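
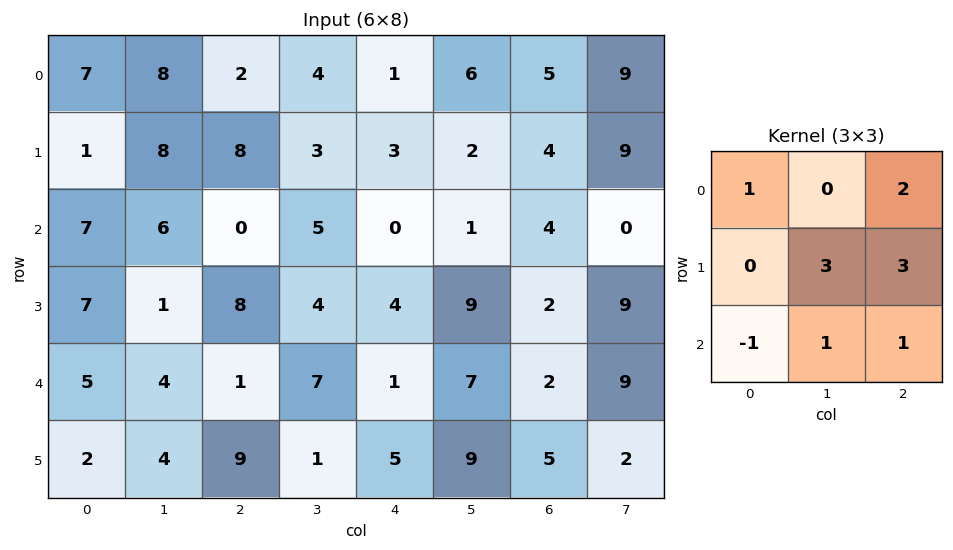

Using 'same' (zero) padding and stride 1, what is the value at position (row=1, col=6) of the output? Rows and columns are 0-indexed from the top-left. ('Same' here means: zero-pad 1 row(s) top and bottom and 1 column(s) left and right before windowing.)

66

The receptive field on the zero-padded input at this output position is [6 5 9 / 2 4 9 / 1 4 0]. Elementwise product with the kernel and sum: 6·1 + 9·2 + 4·3 + 9·3 + 1·-1 + 4·1 + 0·1.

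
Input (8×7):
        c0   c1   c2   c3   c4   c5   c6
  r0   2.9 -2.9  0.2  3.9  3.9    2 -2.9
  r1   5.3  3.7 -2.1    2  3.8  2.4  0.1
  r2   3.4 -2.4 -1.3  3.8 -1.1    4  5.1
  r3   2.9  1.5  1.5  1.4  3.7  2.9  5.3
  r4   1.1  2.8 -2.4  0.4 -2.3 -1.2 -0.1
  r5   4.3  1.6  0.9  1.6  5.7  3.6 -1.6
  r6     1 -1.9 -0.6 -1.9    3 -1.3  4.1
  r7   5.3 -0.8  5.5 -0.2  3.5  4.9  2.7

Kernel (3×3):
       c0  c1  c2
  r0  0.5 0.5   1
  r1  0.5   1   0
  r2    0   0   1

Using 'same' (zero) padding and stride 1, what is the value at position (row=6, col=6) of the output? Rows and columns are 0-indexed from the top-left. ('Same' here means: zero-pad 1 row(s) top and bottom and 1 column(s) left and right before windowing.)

The receptive field on the zero-padded input at this output position is [3.6 -1.6 0 / -1.3 4.1 0 / 4.9 2.7 0]. Elementwise product with the kernel and sum: 3.6·0.5 + -1.6·0.5 + 0·1 + -1.3·0.5 + 4.1·1 + 0·1.

4.45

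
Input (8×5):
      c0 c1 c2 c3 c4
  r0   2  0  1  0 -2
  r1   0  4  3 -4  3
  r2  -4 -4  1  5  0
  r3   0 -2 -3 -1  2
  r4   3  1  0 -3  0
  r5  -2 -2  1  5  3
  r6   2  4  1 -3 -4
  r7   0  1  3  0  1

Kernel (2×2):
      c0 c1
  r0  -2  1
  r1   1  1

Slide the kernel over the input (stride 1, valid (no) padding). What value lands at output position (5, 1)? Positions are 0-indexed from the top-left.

10

The receptive field on the input at this output position is [-2 1 / 4 1]. Elementwise product with the kernel and sum: -2·-2 + 1·1 + 4·1 + 1·1.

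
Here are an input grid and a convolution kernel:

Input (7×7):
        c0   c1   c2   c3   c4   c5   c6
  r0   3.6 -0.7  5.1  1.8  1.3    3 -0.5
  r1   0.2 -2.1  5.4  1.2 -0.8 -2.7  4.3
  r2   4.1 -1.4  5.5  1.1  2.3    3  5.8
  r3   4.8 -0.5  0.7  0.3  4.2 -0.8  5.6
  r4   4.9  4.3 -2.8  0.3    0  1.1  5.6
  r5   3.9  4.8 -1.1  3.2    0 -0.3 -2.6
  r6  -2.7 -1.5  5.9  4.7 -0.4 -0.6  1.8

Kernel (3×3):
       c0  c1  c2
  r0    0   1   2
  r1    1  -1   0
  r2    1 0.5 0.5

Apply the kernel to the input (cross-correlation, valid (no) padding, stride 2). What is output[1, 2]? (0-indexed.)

22.95

The receptive field on the input at this output position is [2.3 3 5.8 / 4.2 -0.8 5.6 / 0 1.1 5.6]. Elementwise product with the kernel and sum: 3·1 + 5.8·2 + 4.2·1 + -0.8·-1 + 0·1 + 1.1·0.5 + 5.6·0.5.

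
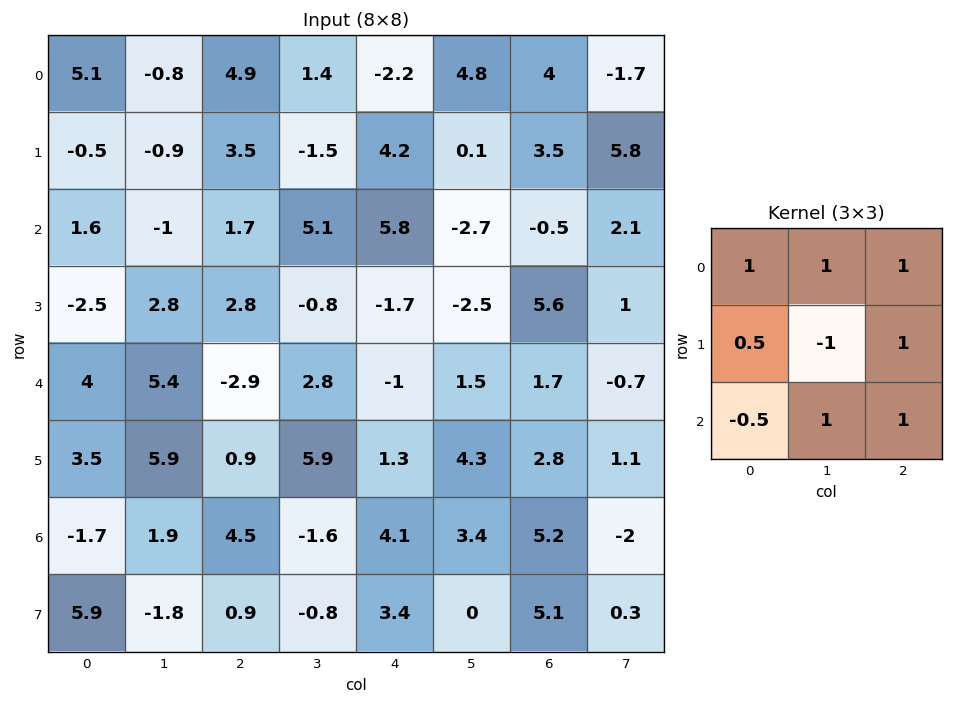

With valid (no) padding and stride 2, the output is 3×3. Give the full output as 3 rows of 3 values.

13.25 21.6 6
1.55 16.35 13.55
10.5 -5 7.9

Output[0,0]: The receptive field on the input at this output position is [5.1 -0.8 4.9 / -0.5 -0.9 3.5 / 1.6 -1 1.7]. Elementwise product with the kernel and sum: 5.1·1 + -0.8·1 + 4.9·1 + -0.5·0.5 + -0.9·-1 + 3.5·1 + 1.6·-0.5 + -1·1 + 1.7·1.
Output[0,1]: The receptive field on the input at this output position is [4.9 1.4 -2.2 / 3.5 -1.5 4.2 / 1.7 5.1 5.8]. Elementwise product with the kernel and sum: 4.9·1 + 1.4·1 + -2.2·1 + 3.5·0.5 + -1.5·-1 + 4.2·1 + 1.7·-0.5 + 5.1·1 + 5.8·1.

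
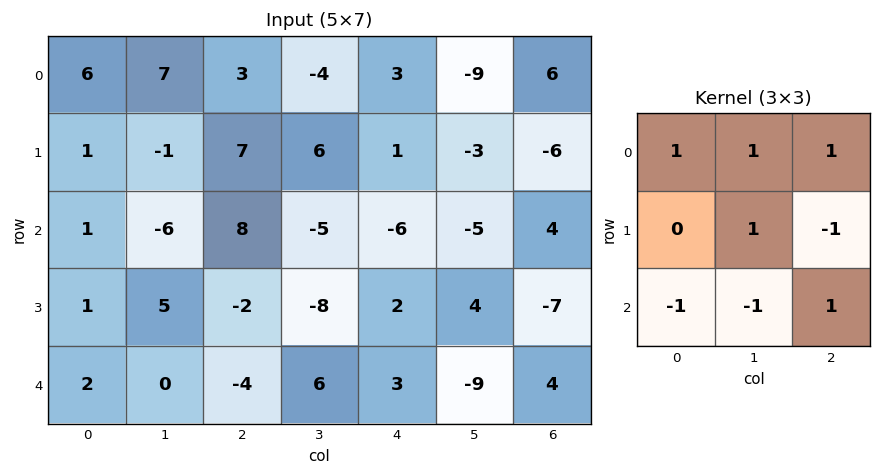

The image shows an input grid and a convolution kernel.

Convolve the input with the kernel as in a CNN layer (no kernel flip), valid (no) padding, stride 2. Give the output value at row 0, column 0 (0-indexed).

The receptive field on the input at this output position is [6 7 3 / 1 -1 7 / 1 -6 8]. Elementwise product with the kernel and sum: 6·1 + 7·1 + 3·1 + -1·1 + 7·-1 + 1·-1 + -6·-1 + 8·1.

21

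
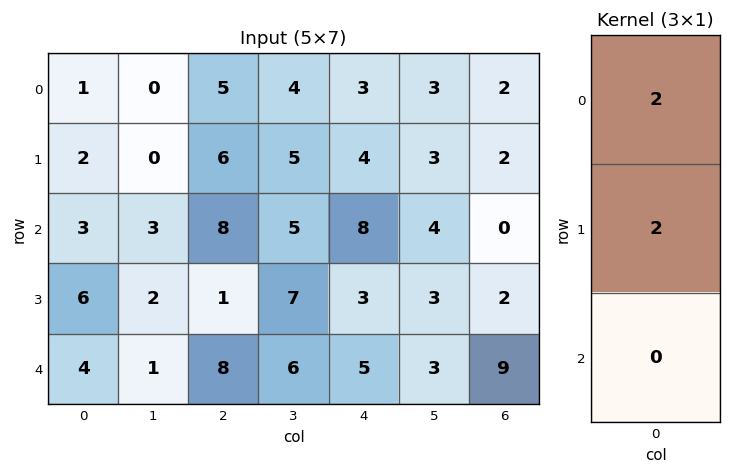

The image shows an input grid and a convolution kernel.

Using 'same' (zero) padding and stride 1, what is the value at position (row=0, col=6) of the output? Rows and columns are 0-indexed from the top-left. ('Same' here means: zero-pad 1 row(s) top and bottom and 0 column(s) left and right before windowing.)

The receptive field on the zero-padded input at this output position is [0 / 2 / 2]. Elementwise product with the kernel and sum: 0·2 + 2·2.

4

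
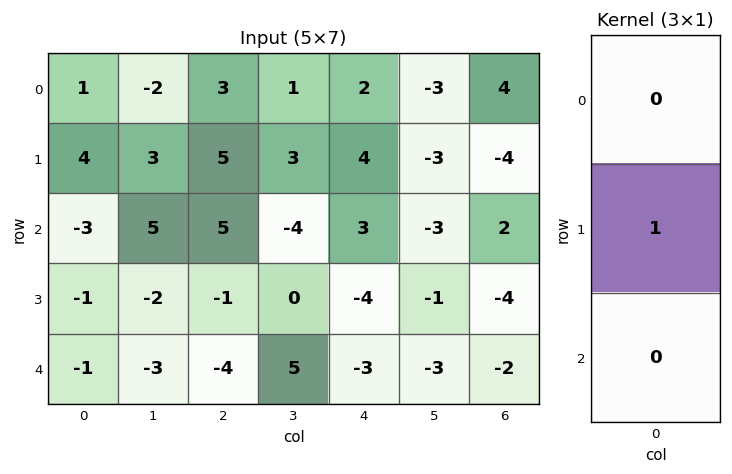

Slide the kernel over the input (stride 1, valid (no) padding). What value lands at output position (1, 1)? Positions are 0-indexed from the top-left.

The receptive field on the input at this output position is [3 / 5 / -2]. Elementwise product with the kernel and sum: 5·1.

5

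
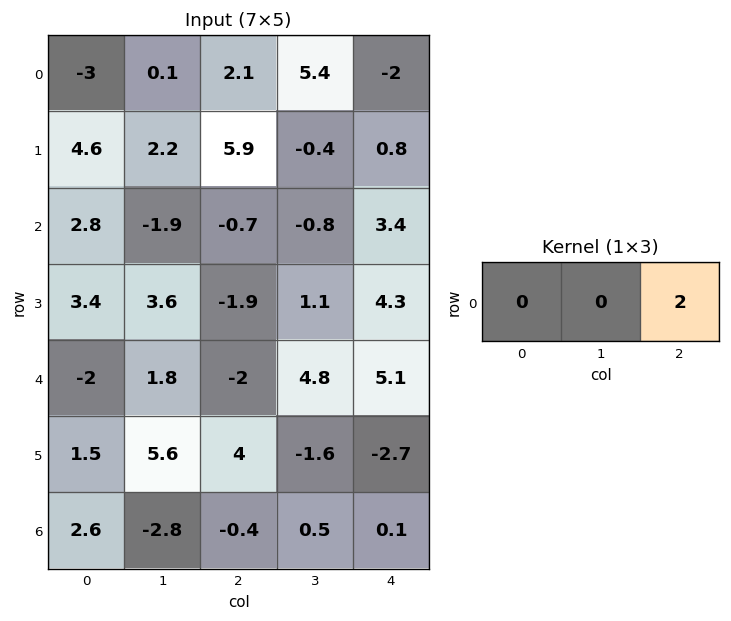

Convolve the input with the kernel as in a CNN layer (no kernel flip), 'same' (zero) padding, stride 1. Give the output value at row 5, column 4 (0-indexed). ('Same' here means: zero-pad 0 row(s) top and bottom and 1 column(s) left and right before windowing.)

The receptive field on the zero-padded input at this output position is [-1.6 -2.7 0]. Elementwise product with the kernel and sum: 0·2.

0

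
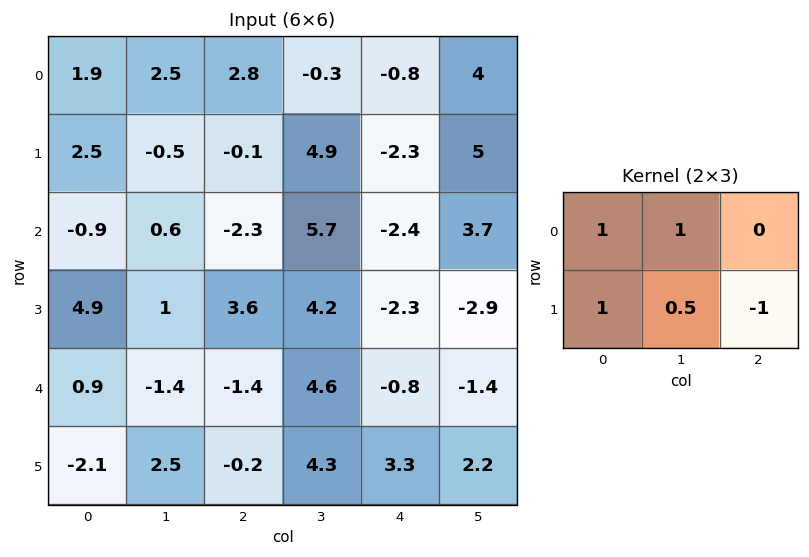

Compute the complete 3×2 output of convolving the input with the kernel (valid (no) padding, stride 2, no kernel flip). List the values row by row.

Output[0,0]: The receptive field on the input at this output position is [1.9 2.5 2.8 / 2.5 -0.5 -0.1]. Elementwise product with the kernel and sum: 1.9·1 + 2.5·1 + 2.5·1 + -0.5·0.5 + -0.1·-1.

6.75 7.15
1.5 11.4
-1.15 1.85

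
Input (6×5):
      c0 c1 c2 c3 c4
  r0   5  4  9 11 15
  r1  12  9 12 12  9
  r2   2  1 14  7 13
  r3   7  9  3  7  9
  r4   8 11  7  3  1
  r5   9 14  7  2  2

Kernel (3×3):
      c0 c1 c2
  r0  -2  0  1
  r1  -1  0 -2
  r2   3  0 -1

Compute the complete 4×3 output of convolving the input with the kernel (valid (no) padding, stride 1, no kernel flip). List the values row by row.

-45 -34 -4
-24 -1 -55
14 12 -16
-13 12 13

Output[0,0]: The receptive field on the input at this output position is [5 4 9 / 12 9 12 / 2 1 14]. Elementwise product with the kernel and sum: 5·-2 + 9·1 + 12·-1 + 12·-2 + 2·3 + 14·-1.
Output[0,1]: The receptive field on the input at this output position is [4 9 11 / 9 12 12 / 1 14 7]. Elementwise product with the kernel and sum: 4·-2 + 11·1 + 9·-1 + 12·-2 + 1·3 + 7·-1.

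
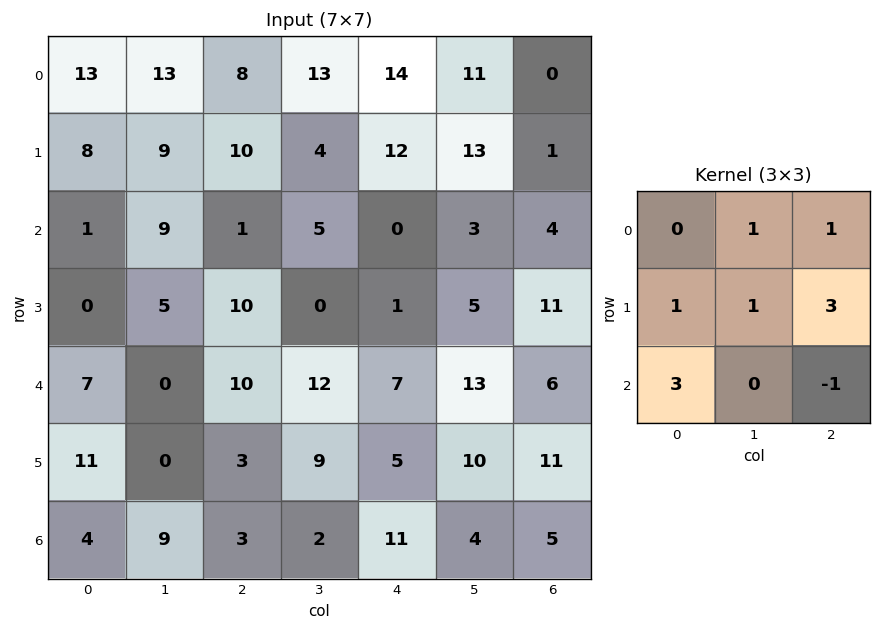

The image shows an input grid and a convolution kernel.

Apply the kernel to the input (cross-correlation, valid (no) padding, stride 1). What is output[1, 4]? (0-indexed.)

The receptive field on the input at this output position is [12 13 1 / 0 3 4 / 1 5 11]. Elementwise product with the kernel and sum: 13·1 + 1·1 + 0·1 + 3·1 + 4·3 + 1·3 + 11·-1.

21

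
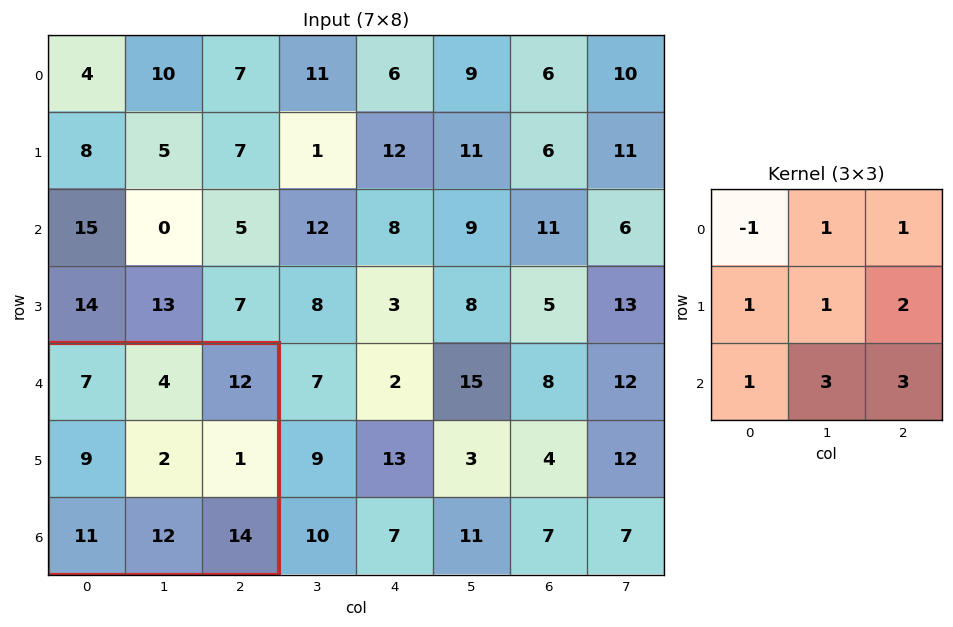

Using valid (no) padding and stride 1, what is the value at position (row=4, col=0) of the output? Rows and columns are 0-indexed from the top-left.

The receptive field on the input at this output position is [7 4 12 / 9 2 1 / 11 12 14]. Elementwise product with the kernel and sum: 7·-1 + 4·1 + 12·1 + 9·1 + 2·1 + 1·2 + 11·1 + 12·3 + 14·3.

111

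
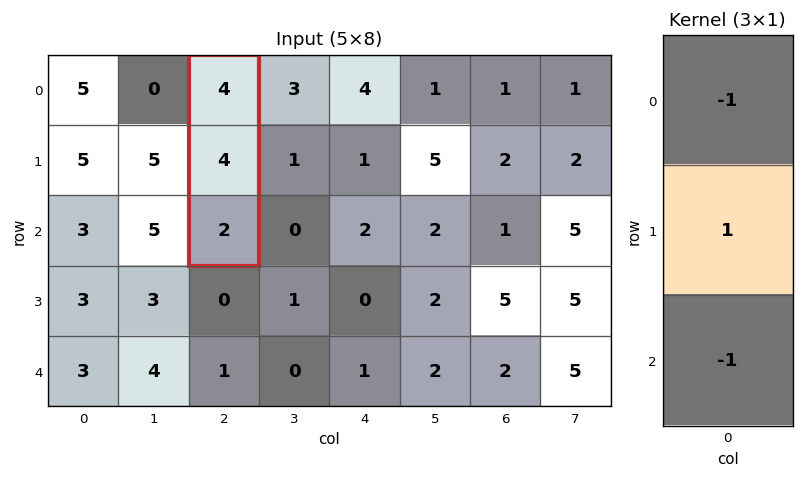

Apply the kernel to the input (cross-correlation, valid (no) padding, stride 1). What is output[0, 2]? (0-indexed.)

-2

The receptive field on the input at this output position is [4 / 4 / 2]. Elementwise product with the kernel and sum: 4·-1 + 4·1 + 2·-1.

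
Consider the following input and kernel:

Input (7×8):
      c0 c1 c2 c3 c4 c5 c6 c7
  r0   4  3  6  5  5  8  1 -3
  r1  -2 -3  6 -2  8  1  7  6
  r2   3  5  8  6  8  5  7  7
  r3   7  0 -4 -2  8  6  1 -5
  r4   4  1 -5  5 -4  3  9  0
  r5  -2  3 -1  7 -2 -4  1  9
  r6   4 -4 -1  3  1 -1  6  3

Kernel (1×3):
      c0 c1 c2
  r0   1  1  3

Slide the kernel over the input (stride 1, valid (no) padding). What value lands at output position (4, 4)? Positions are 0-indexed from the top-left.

The receptive field on the input at this output position is [-4 3 9]. Elementwise product with the kernel and sum: -4·1 + 3·1 + 9·3.

26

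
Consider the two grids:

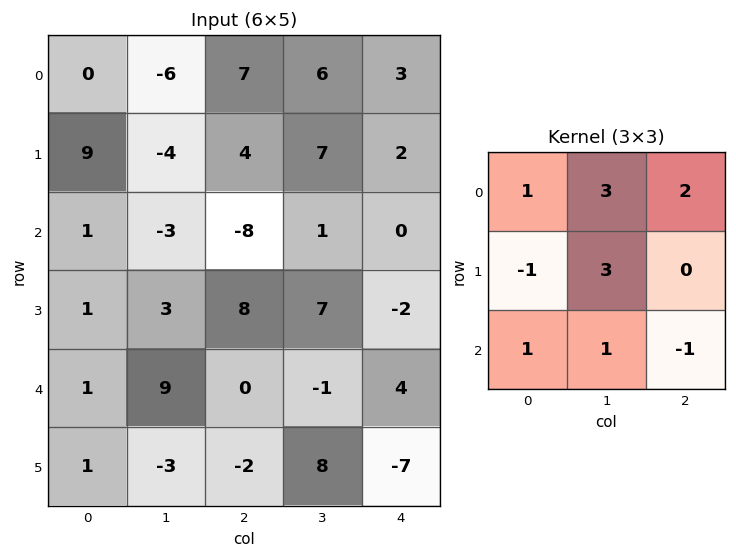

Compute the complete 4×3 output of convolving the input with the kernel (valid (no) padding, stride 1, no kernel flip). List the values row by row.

Output[0,0]: The receptive field on the input at this output position is [0 -6 7 / 9 -4 4 / 1 -3 -8]. Elementwise product with the kernel and sum: 0·1 + -6·3 + 7·2 + 9·-1 + -4·3 + 1·1 + -3·1 + -8·-1.
Output[0,1]: The receptive field on the input at this output position is [-6 7 6 / -4 4 7 / -3 -8 1]. Elementwise product with the kernel and sum: -6·1 + 7·3 + 6·2 + -4·-1 + 4·3 + -3·1 + -8·1 + 1·-1.

-19 31 41
-9 5 57
-6 6 3
52 19 35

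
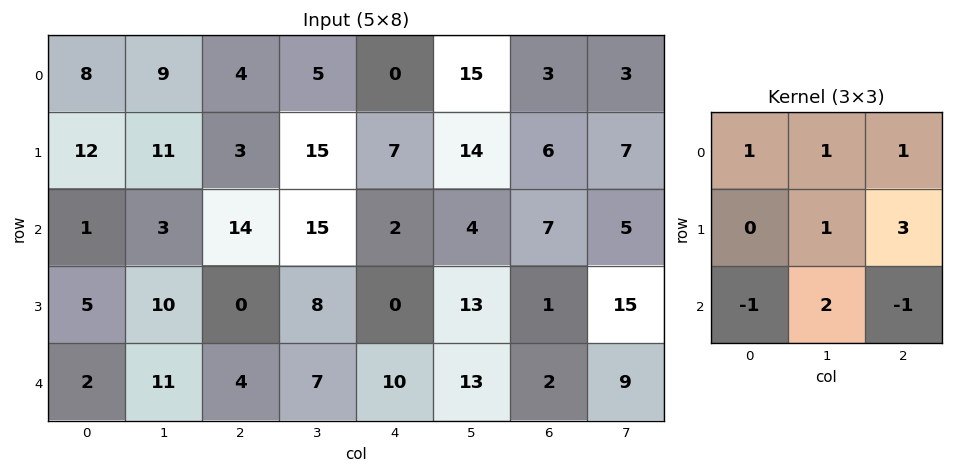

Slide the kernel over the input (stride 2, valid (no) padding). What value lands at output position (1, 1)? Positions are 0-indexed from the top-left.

The receptive field on the input at this output position is [14 15 2 / 0 8 0 / 4 7 10]. Elementwise product with the kernel and sum: 14·1 + 15·1 + 2·1 + 8·1 + 0·3 + 4·-1 + 7·2 + 10·-1.

39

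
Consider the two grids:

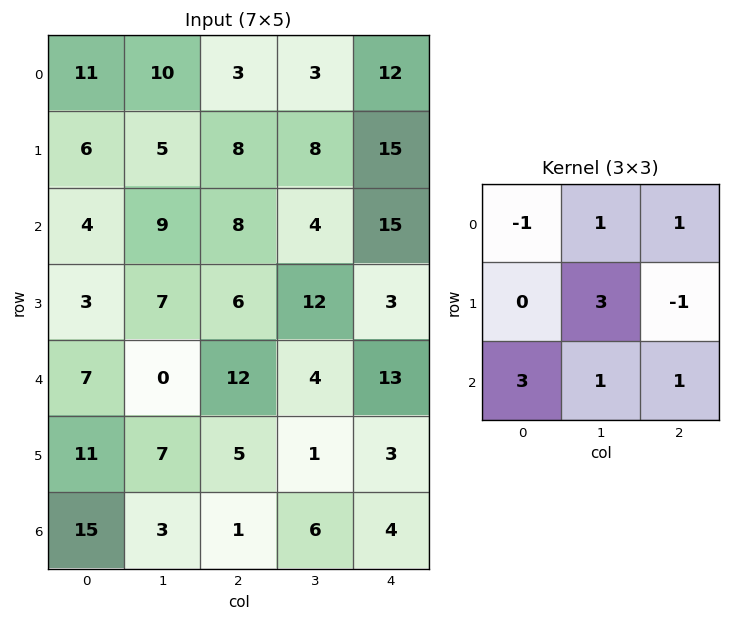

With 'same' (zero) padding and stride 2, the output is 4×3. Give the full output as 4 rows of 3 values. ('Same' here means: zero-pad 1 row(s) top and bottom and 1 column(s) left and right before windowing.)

Output[0,0]: The receptive field on the zero-padded input at this output position is [0 0 0 / 0 11 10 / 0 6 5]. Elementwise product with the kernel and sum: 0·-1 + 0·1 + 0·1 + 11·3 + 10·-1 + 0·3 + 6·1 + 5·1.

34 37 75
24 70 91
49 70 36
60 -4 14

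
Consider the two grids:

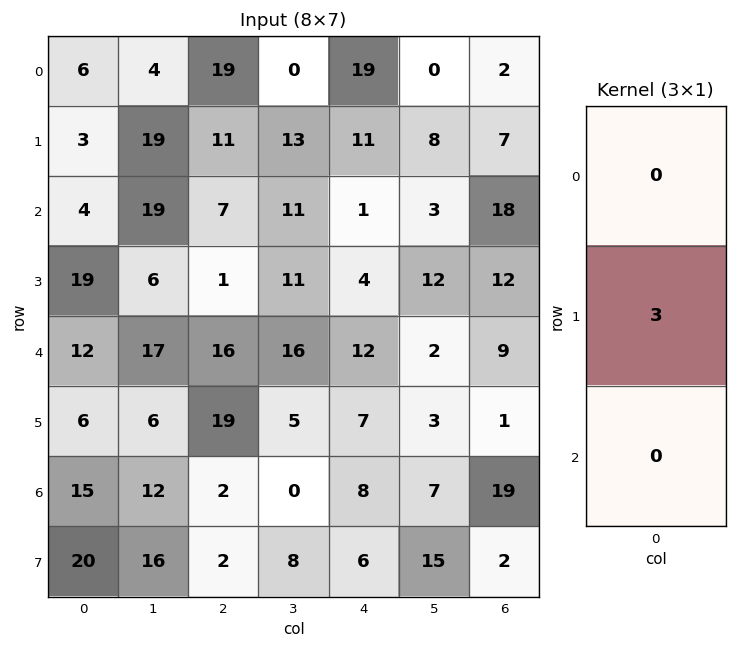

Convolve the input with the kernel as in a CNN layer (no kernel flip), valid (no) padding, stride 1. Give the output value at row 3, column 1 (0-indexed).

51

The receptive field on the input at this output position is [6 / 17 / 6]. Elementwise product with the kernel and sum: 17·3.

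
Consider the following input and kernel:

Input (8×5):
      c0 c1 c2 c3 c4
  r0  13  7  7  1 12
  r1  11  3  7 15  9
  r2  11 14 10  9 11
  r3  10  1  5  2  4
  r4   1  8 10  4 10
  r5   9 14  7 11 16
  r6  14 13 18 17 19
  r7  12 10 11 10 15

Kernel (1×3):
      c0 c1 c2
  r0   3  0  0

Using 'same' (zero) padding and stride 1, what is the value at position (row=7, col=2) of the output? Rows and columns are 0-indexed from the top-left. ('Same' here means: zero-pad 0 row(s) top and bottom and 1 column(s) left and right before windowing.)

30

The receptive field on the zero-padded input at this output position is [10 11 10]. Elementwise product with the kernel and sum: 10·3.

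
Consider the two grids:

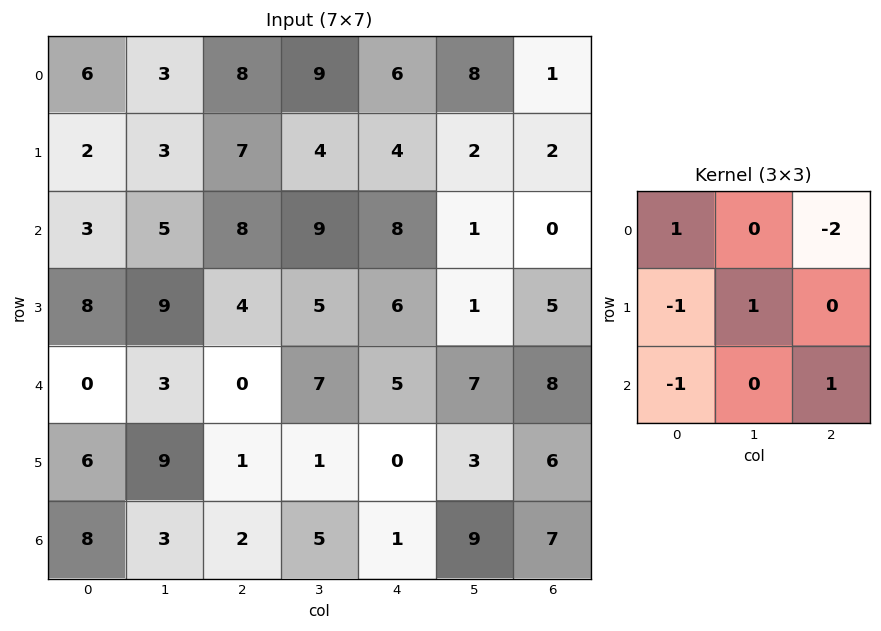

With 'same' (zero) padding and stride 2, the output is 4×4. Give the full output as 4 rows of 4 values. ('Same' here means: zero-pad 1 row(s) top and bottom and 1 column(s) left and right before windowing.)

Output[0,0]: The receptive field on the zero-padded input at this output position is [0 0 0 / 0 6 3 / 0 2 3]. Elementwise product with the kernel and sum: 0·1 + 0·-2 + 0·-1 + 6·1 + 0·-1 + 3·1.

9 6 -5 -9
6 -6 -5 0
-9 -12 3 -1
-10 6 -9 1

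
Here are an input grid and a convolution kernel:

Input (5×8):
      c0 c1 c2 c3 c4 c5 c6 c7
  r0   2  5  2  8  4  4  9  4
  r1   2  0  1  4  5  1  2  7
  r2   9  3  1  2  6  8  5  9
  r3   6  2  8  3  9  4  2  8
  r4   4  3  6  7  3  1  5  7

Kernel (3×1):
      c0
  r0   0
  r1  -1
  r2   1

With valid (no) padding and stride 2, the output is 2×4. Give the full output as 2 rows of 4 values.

Output[0,0]: The receptive field on the input at this output position is [2 / 2 / 9]. Elementwise product with the kernel and sum: 2·-1 + 9·1.

7 0 1 3
-2 -2 -6 3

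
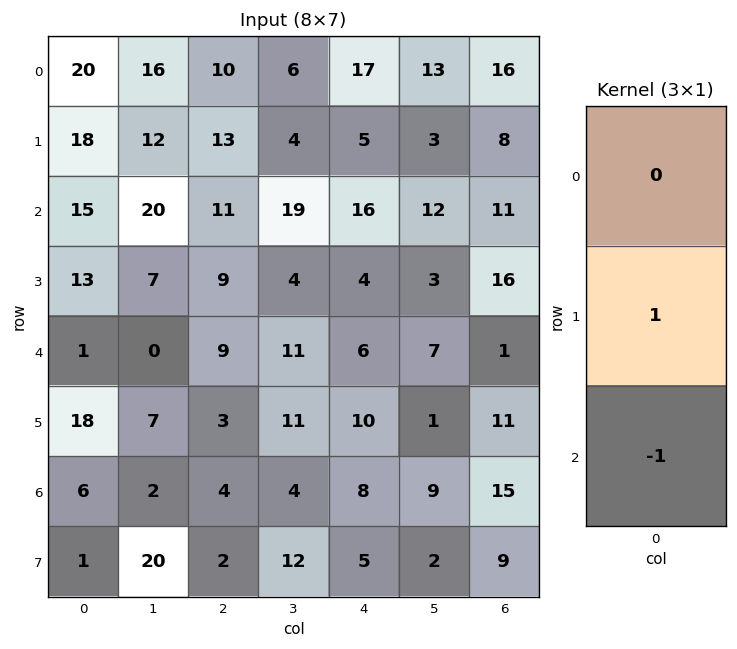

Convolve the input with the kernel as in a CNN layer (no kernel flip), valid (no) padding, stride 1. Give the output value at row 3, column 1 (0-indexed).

-7

The receptive field on the input at this output position is [7 / 0 / 7]. Elementwise product with the kernel and sum: 0·1 + 7·-1.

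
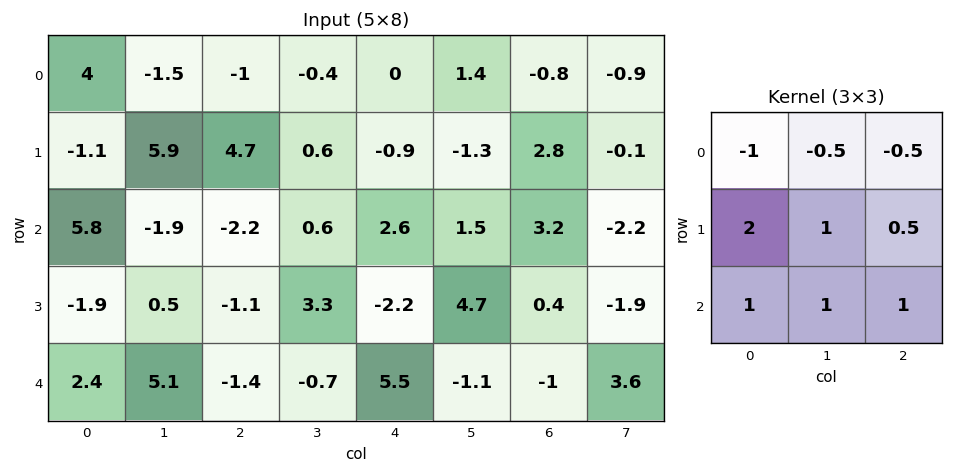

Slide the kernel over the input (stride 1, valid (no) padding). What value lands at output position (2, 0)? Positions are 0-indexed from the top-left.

The receptive field on the input at this output position is [5.8 -1.9 -2.2 / -1.9 0.5 -1.1 / 2.4 5.1 -1.4]. Elementwise product with the kernel and sum: 5.8·-1 + -1.9·-0.5 + -2.2·-0.5 + -1.9·2 + 0.5·1 + -1.1·0.5 + 2.4·1 + 5.1·1 + -1.4·1.

-1.5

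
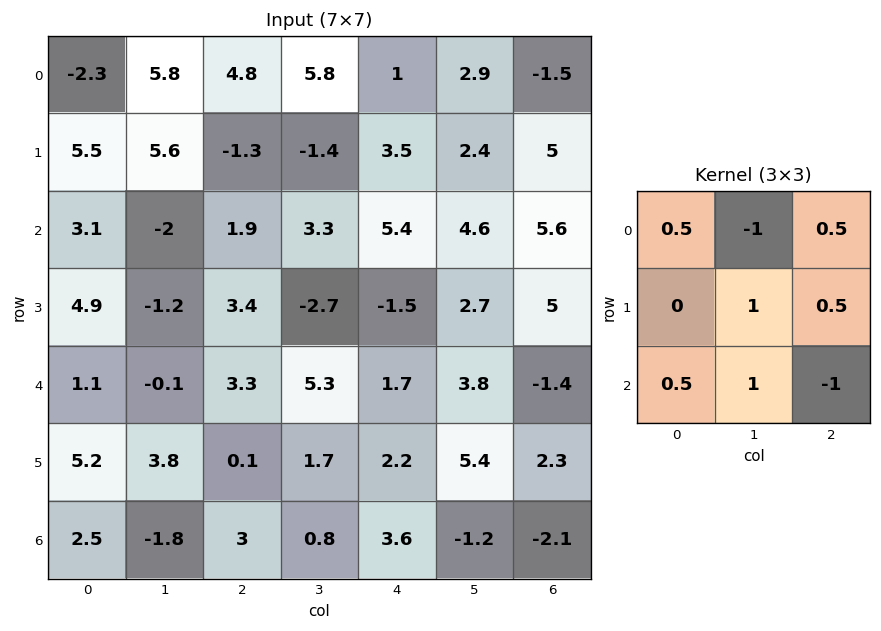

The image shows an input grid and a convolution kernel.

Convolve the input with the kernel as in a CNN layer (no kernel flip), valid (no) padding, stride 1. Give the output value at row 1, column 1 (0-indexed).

The receptive field on the input at this output position is [5.6 -1.3 -1.4 / -2 1.9 3.3 / -1.2 3.4 -2.7]. Elementwise product with the kernel and sum: 5.6·0.5 + -1.3·-1 + -1.4·0.5 + 1.9·1 + 3.3·0.5 + -1.2·0.5 + 3.4·1 + -2.7·-1.

12.45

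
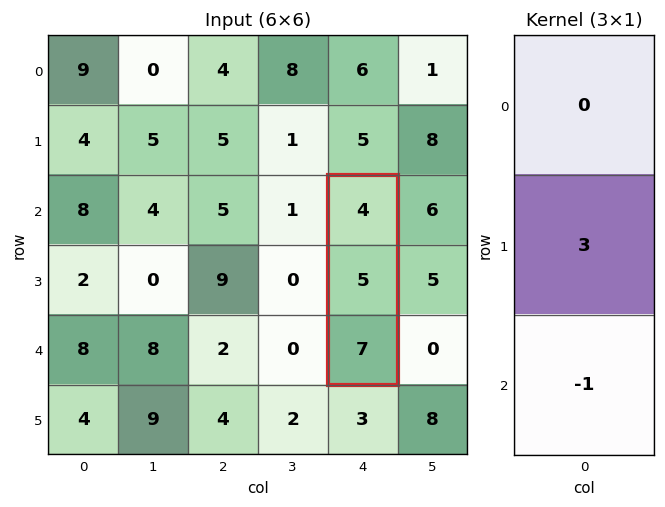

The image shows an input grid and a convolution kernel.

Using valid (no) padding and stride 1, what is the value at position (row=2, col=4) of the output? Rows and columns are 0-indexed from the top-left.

8

The receptive field on the input at this output position is [4 / 5 / 7]. Elementwise product with the kernel and sum: 5·3 + 7·-1.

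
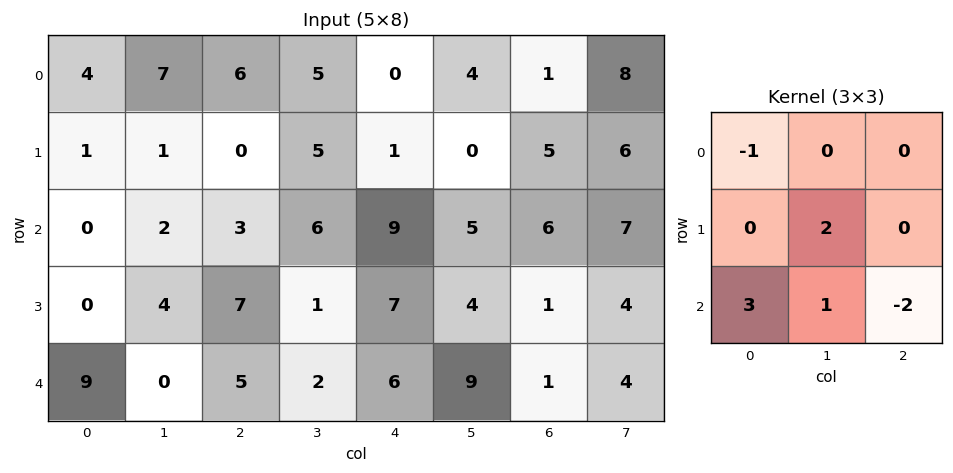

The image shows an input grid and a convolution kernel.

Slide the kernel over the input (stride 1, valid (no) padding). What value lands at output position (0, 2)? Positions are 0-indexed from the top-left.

The receptive field on the input at this output position is [6 5 0 / 0 5 1 / 3 6 9]. Elementwise product with the kernel and sum: 6·-1 + 5·2 + 3·3 + 6·1 + 9·-2.

1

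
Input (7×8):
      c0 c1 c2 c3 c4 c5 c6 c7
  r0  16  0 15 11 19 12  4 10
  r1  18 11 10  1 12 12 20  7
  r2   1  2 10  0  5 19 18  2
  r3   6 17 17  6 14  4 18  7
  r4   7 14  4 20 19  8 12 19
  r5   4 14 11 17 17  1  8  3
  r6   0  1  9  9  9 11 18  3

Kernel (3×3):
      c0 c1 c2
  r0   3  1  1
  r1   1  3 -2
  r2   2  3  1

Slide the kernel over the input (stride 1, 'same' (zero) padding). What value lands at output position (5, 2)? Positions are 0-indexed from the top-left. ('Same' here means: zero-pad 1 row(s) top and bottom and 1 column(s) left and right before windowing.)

The receptive field on the zero-padded input at this output position is [14 4 20 / 14 11 17 / 1 9 9]. Elementwise product with the kernel and sum: 14·3 + 4·1 + 20·1 + 14·1 + 11·3 + 17·-2 + 1·2 + 9·3 + 9·1.

117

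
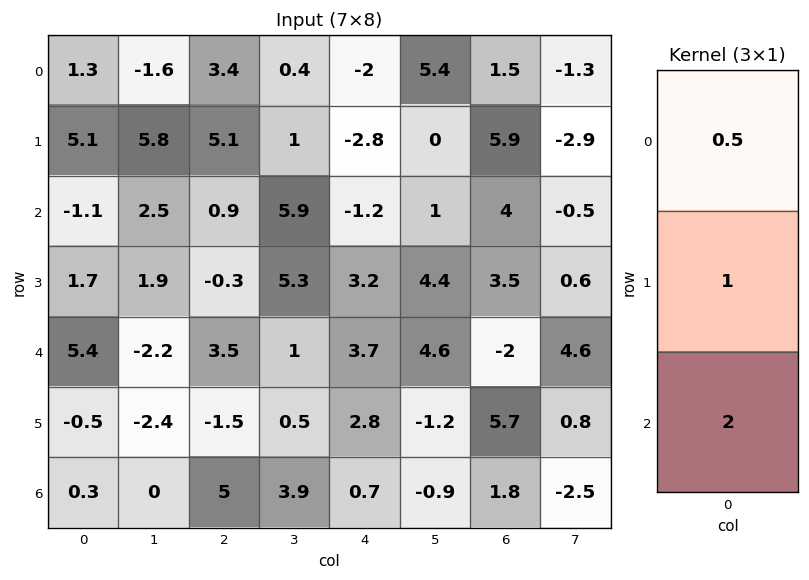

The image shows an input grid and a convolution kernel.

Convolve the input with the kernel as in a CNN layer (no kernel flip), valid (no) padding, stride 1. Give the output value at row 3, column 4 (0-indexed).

10.9

The receptive field on the input at this output position is [3.2 / 3.7 / 2.8]. Elementwise product with the kernel and sum: 3.2·0.5 + 3.7·1 + 2.8·2.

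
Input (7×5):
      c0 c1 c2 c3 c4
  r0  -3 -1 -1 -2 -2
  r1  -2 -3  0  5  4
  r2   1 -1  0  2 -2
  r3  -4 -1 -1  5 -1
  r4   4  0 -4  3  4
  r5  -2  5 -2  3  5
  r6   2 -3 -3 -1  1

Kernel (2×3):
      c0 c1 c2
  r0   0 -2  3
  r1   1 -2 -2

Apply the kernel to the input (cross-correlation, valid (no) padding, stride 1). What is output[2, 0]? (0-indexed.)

2

The receptive field on the input at this output position is [1 -1 0 / -4 -1 -1]. Elementwise product with the kernel and sum: -1·-2 + 0·3 + -4·1 + -1·-2 + -1·-2.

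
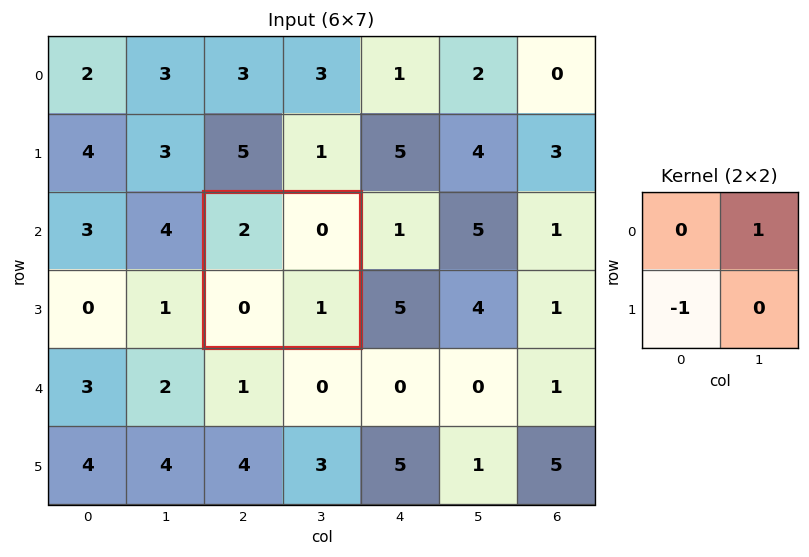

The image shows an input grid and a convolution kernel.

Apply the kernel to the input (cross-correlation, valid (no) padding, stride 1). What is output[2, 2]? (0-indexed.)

The receptive field on the input at this output position is [2 0 / 0 1]. Elementwise product with the kernel and sum: 0·1 + 0·-1.

0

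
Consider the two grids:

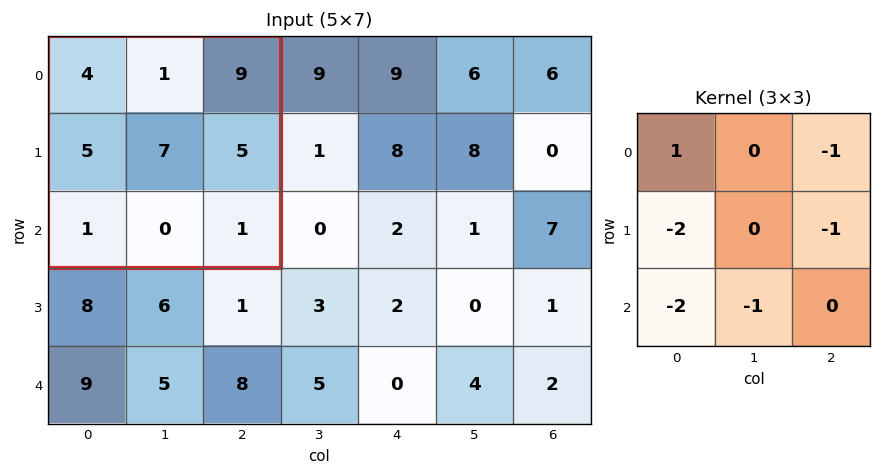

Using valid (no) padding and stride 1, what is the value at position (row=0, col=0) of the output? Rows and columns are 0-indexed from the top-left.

The receptive field on the input at this output position is [4 1 9 / 5 7 5 / 1 0 1]. Elementwise product with the kernel and sum: 4·1 + 9·-1 + 5·-2 + 5·-1 + 1·-2 + 0·-1.

-22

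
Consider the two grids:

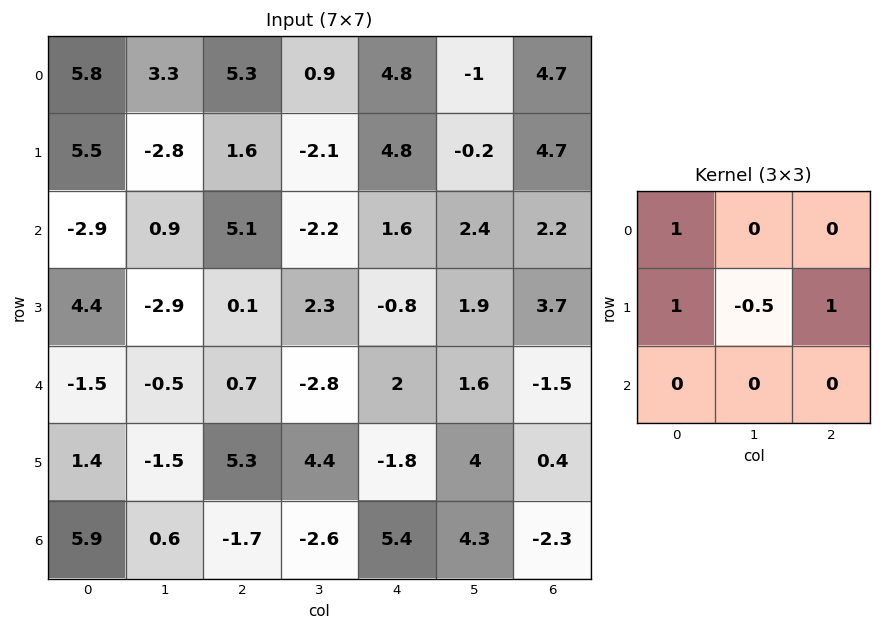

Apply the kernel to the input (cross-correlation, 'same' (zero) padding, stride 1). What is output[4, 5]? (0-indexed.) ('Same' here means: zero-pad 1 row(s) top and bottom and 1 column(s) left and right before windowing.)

-1.1

The receptive field on the zero-padded input at this output position is [-0.8 1.9 3.7 / 2 1.6 -1.5 / -1.8 4 0.4]. Elementwise product with the kernel and sum: -0.8·1 + 2·1 + 1.6·-0.5 + -1.5·1.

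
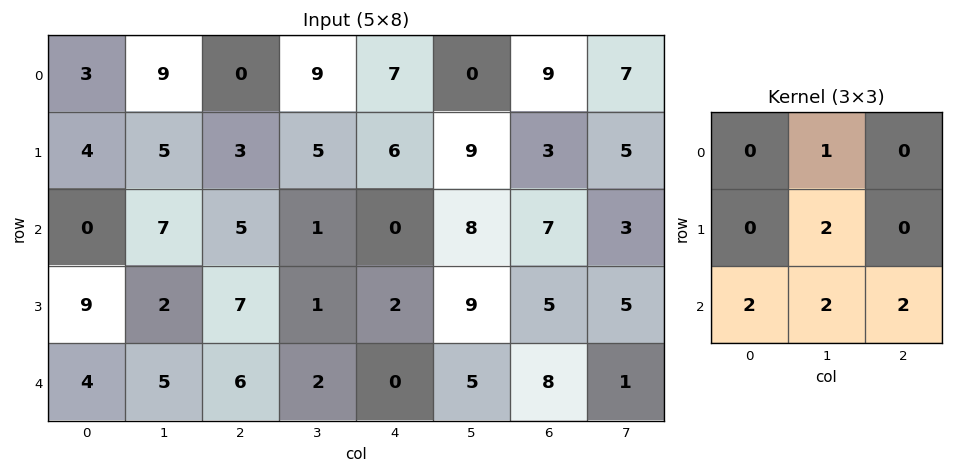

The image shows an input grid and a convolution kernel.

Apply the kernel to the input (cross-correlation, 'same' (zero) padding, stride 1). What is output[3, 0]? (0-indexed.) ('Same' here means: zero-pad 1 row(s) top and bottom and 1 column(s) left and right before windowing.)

The receptive field on the zero-padded input at this output position is [0 0 7 / 0 9 2 / 0 4 5]. Elementwise product with the kernel and sum: 0·1 + 9·2 + 0·2 + 4·2 + 5·2.

36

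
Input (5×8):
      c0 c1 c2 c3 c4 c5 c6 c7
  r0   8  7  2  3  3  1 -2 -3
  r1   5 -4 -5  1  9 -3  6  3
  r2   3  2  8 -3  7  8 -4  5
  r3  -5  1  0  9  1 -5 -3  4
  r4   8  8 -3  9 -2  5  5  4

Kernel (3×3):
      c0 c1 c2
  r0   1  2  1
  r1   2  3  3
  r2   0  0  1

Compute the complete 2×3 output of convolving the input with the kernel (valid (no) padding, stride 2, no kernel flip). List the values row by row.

Output[0,0]: The receptive field on the input at this output position is [8 7 2 / 5 -4 -5 / 3 2 8]. Elementwise product with the kernel and sum: 8·1 + 7·2 + 2·1 + 5·2 + -4·3 + -5·3 + 8·1.

15 38 26
5 37 2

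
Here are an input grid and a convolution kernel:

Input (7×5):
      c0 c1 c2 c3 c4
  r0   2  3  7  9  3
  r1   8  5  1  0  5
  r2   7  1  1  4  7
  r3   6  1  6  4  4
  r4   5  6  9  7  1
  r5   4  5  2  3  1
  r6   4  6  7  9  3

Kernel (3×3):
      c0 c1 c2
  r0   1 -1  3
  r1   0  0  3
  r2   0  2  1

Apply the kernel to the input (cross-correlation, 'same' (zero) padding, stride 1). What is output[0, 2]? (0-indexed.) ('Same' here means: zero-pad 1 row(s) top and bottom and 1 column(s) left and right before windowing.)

29

The receptive field on the zero-padded input at this output position is [0 0 0 / 3 7 9 / 5 1 0]. Elementwise product with the kernel and sum: 0·1 + 0·-1 + 0·3 + 9·3 + 1·2 + 0·1.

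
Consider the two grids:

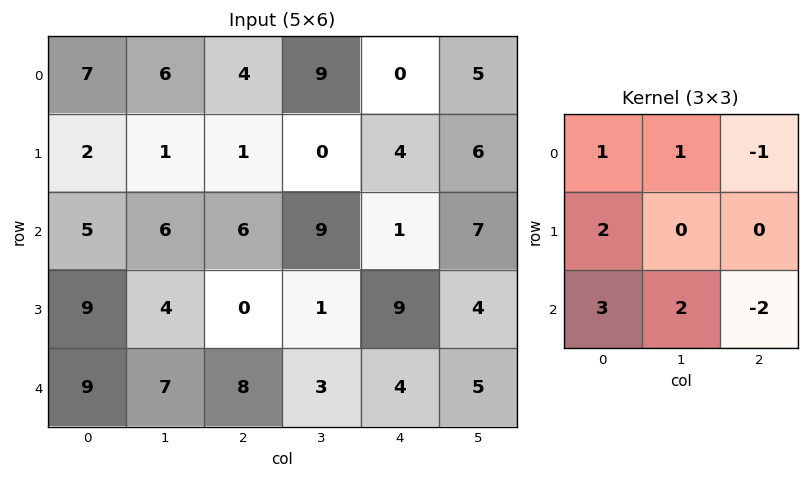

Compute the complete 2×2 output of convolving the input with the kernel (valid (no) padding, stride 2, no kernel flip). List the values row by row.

28 49
48 36

Output[0,0]: The receptive field on the input at this output position is [7 6 4 / 2 1 1 / 5 6 6]. Elementwise product with the kernel and sum: 7·1 + 6·1 + 4·-1 + 2·2 + 5·3 + 6·2 + 6·-2.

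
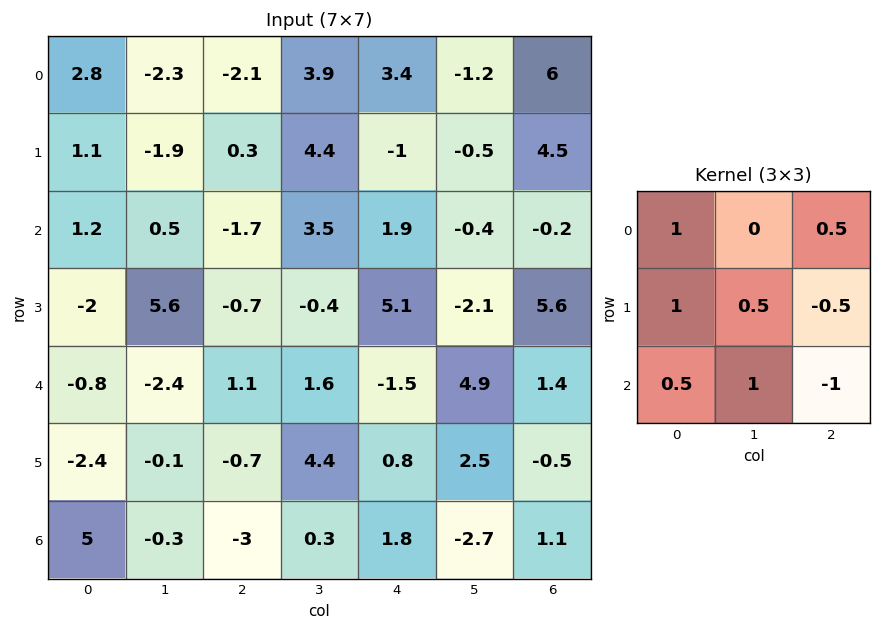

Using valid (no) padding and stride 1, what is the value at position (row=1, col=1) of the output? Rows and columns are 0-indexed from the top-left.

The receptive field on the input at this output position is [-1.9 0.3 4.4 / 0.5 -1.7 3.5 / 5.6 -0.7 -0.4]. Elementwise product with the kernel and sum: -1.9·1 + 4.4·0.5 + 0.5·1 + -1.7·0.5 + 3.5·-0.5 + 5.6·0.5 + -0.7·1 + -0.4·-1.

0.7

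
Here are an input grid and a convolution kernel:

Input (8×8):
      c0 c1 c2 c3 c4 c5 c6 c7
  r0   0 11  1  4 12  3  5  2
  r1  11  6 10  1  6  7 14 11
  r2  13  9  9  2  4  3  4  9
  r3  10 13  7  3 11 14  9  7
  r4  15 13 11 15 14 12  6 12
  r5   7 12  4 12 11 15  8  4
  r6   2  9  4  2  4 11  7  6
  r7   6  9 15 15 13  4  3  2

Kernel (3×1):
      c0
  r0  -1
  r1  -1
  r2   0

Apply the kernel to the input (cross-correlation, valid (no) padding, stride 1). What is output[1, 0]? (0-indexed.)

The receptive field on the input at this output position is [11 / 13 / 10]. Elementwise product with the kernel and sum: 11·-1 + 13·-1.

-24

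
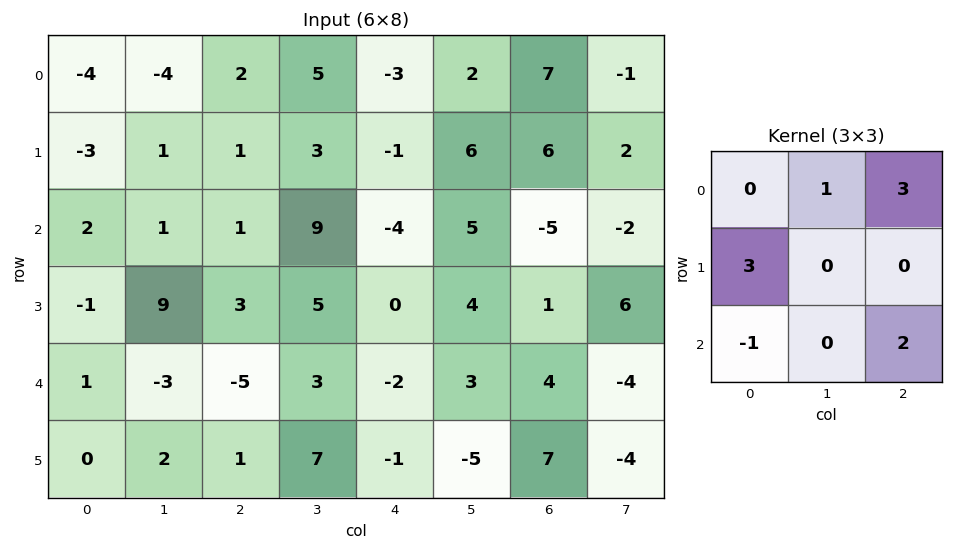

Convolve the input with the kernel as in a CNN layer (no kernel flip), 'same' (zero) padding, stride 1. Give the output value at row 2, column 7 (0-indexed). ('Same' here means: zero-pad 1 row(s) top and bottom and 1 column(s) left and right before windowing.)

The receptive field on the zero-padded input at this output position is [6 2 0 / -5 -2 0 / 1 6 0]. Elementwise product with the kernel and sum: 2·1 + 0·3 + -5·3 + 1·-1 + 0·2.

-14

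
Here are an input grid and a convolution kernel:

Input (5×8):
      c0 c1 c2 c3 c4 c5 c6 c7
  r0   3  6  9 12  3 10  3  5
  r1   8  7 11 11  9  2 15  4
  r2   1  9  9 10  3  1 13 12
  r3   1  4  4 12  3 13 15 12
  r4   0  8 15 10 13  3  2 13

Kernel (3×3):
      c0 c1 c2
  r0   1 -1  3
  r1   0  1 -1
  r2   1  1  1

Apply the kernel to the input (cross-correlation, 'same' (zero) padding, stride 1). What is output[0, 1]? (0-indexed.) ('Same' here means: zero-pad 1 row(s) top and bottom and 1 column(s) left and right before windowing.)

The receptive field on the zero-padded input at this output position is [0 0 0 / 3 6 9 / 8 7 11]. Elementwise product with the kernel and sum: 0·1 + 0·-1 + 0·3 + 6·1 + 9·-1 + 8·1 + 7·1 + 11·1.

23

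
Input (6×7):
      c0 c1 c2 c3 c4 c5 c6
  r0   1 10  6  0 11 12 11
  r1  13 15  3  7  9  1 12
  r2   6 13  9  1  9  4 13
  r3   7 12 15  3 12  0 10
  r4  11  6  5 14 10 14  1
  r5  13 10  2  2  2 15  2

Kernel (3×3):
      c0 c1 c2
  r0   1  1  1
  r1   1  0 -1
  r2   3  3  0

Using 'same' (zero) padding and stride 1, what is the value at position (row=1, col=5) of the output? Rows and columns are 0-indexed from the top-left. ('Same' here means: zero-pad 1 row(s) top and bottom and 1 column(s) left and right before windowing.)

70

The receptive field on the zero-padded input at this output position is [11 12 11 / 9 1 12 / 9 4 13]. Elementwise product with the kernel and sum: 11·1 + 12·1 + 11·1 + 9·1 + 12·-1 + 9·3 + 4·3.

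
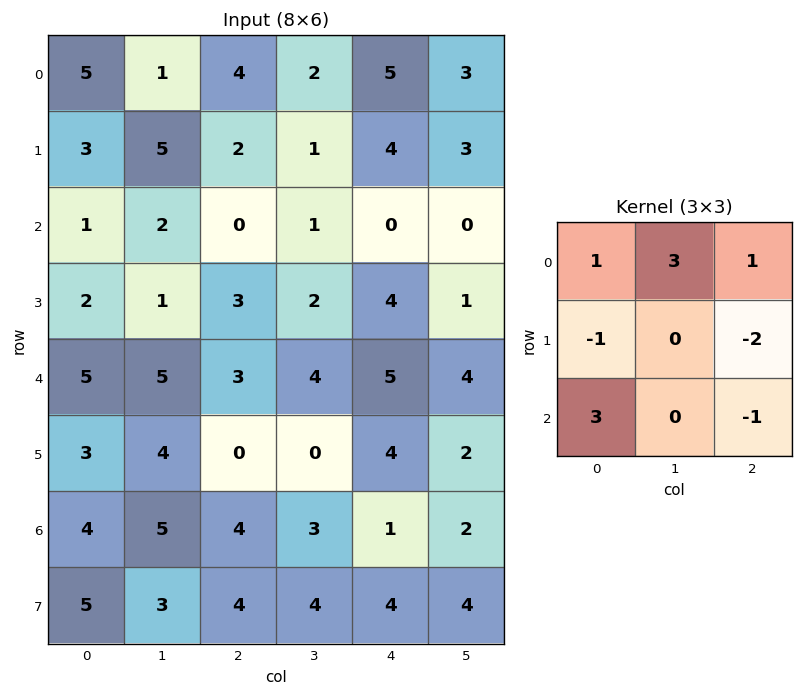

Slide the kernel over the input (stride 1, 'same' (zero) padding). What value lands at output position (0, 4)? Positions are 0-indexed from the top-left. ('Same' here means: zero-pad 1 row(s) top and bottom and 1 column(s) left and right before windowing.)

The receptive field on the zero-padded input at this output position is [0 0 0 / 2 5 3 / 1 4 3]. Elementwise product with the kernel and sum: 0·1 + 0·3 + 0·1 + 2·-1 + 3·-2 + 1·3 + 3·-1.

-8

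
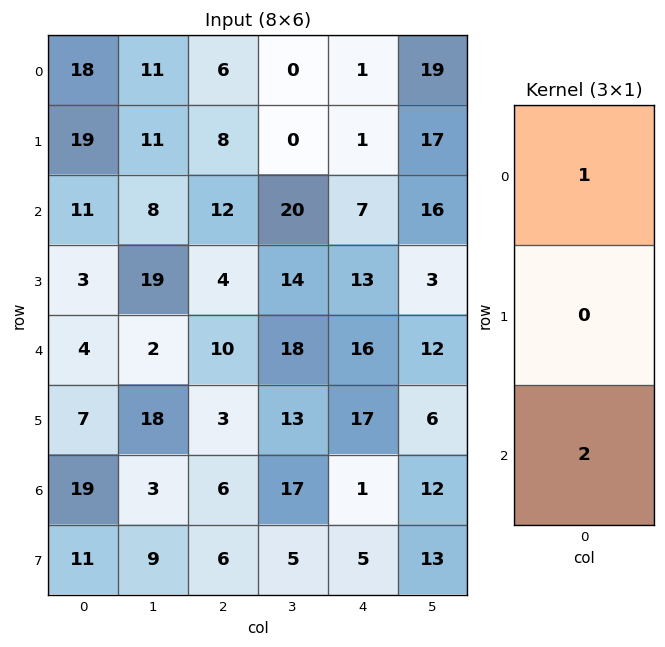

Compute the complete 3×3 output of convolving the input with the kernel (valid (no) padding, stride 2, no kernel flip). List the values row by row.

40 30 15
19 32 39
42 22 18

Output[0,0]: The receptive field on the input at this output position is [18 / 19 / 11]. Elementwise product with the kernel and sum: 18·1 + 11·2.
Output[0,1]: The receptive field on the input at this output position is [6 / 8 / 12]. Elementwise product with the kernel and sum: 6·1 + 12·2.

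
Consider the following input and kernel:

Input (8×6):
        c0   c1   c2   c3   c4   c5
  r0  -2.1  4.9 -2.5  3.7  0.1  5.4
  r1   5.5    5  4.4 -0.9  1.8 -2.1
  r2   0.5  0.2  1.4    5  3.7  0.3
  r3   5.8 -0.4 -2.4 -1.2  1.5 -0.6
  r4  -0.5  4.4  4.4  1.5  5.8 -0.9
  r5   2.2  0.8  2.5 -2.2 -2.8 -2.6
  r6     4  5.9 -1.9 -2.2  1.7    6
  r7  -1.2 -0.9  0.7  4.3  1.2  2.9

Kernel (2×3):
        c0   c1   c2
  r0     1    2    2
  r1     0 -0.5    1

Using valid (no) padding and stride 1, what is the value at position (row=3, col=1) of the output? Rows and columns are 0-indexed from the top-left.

-8.3

The receptive field on the input at this output position is [-0.4 -2.4 -1.2 / 4.4 4.4 1.5]. Elementwise product with the kernel and sum: -0.4·1 + -2.4·2 + -1.2·2 + 4.4·-0.5 + 1.5·1.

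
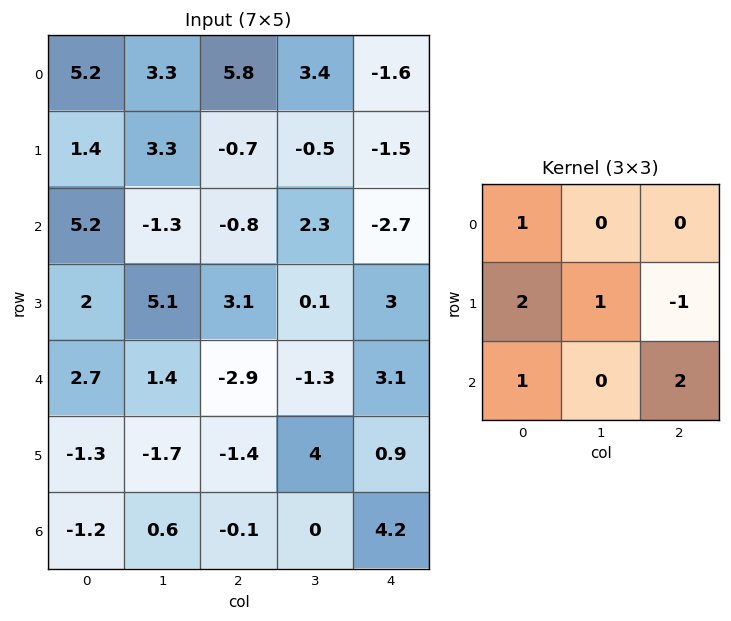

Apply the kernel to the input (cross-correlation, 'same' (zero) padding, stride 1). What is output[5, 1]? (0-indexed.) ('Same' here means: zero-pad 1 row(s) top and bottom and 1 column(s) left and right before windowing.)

The receptive field on the zero-padded input at this output position is [2.7 1.4 -2.9 / -1.3 -1.7 -1.4 / -1.2 0.6 -0.1]. Elementwise product with the kernel and sum: 2.7·1 + -1.3·2 + -1.7·1 + -1.4·-1 + -1.2·1 + -0.1·2.

-1.6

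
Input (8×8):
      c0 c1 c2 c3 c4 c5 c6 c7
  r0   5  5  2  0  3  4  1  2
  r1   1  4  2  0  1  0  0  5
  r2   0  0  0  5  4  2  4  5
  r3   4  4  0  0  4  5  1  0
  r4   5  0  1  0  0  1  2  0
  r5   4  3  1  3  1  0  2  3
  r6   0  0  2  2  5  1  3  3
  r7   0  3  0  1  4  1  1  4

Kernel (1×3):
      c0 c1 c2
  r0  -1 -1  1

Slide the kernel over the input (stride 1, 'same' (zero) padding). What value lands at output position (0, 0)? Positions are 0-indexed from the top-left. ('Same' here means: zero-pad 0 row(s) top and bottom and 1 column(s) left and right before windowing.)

0

The receptive field on the zero-padded input at this output position is [0 5 5]. Elementwise product with the kernel and sum: 0·-1 + 5·-1 + 5·1.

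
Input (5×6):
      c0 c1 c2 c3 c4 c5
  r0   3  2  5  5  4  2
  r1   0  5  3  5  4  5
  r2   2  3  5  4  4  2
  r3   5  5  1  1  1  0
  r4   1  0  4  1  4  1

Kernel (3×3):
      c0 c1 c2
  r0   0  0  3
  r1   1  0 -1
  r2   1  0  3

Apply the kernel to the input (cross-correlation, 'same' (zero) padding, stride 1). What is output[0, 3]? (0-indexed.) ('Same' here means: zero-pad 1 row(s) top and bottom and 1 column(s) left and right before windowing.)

16

The receptive field on the zero-padded input at this output position is [0 0 0 / 5 5 4 / 3 5 4]. Elementwise product with the kernel and sum: 0·3 + 5·1 + 4·-1 + 3·1 + 4·3.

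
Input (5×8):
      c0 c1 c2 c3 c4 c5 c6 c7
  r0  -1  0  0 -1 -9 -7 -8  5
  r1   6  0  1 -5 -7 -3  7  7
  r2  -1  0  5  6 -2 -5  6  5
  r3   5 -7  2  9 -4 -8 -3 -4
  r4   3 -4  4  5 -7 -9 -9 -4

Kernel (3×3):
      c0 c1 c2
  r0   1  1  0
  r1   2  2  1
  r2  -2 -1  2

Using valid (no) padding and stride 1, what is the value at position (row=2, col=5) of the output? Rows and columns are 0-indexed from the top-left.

The receptive field on the input at this output position is [-5 6 5 / -8 -3 -4 / -9 -9 -4]. Elementwise product with the kernel and sum: -5·1 + 6·1 + -8·2 + -3·2 + -4·1 + -9·-2 + -9·-1 + -4·2.

-6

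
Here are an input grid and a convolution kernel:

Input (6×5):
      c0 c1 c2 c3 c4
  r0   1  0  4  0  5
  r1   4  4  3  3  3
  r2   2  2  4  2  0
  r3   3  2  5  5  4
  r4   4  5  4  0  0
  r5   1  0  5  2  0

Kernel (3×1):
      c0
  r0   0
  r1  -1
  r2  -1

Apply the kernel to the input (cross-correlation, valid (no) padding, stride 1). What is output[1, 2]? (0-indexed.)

-9

The receptive field on the input at this output position is [3 / 4 / 5]. Elementwise product with the kernel and sum: 4·-1 + 5·-1.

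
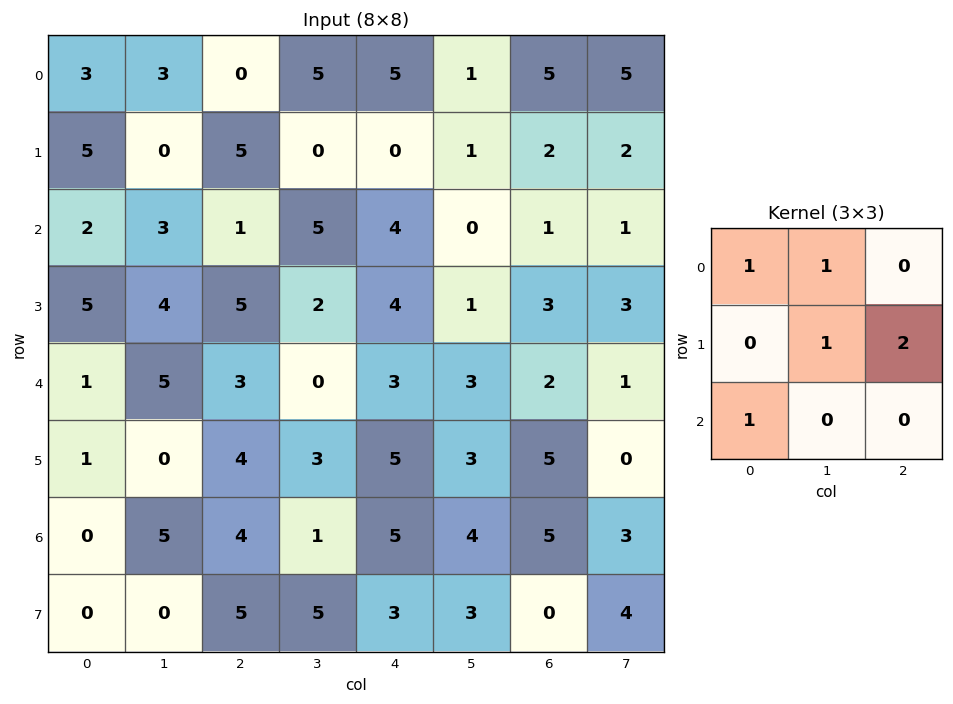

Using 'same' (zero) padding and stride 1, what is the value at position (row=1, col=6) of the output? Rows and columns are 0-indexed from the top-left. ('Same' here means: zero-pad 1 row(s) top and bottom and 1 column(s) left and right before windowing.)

12

The receptive field on the zero-padded input at this output position is [1 5 5 / 1 2 2 / 0 1 1]. Elementwise product with the kernel and sum: 1·1 + 5·1 + 2·1 + 2·2 + 0·1.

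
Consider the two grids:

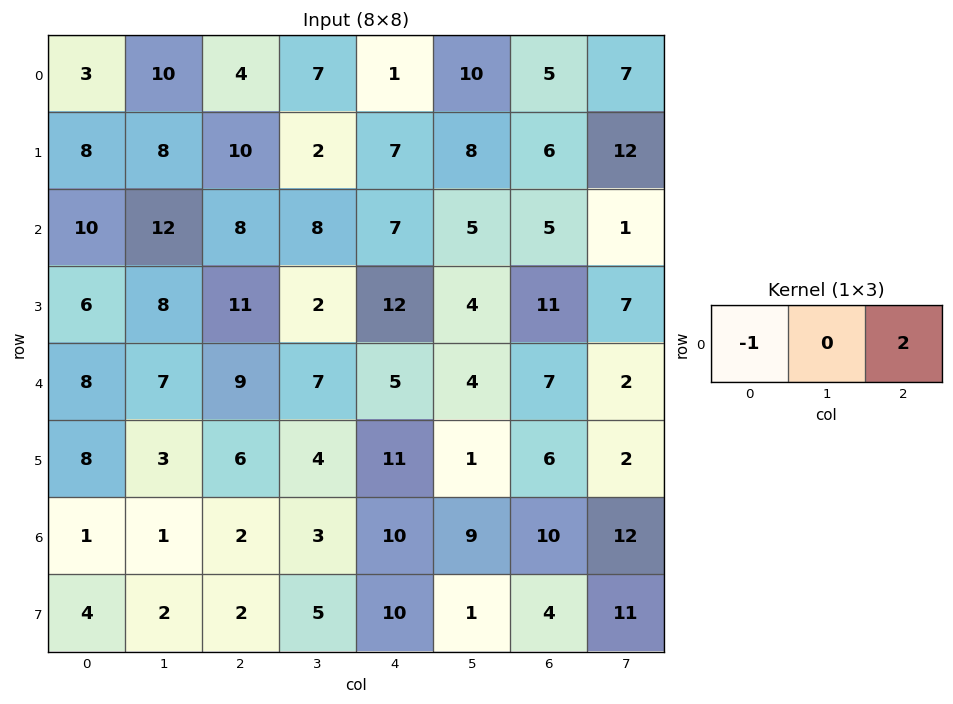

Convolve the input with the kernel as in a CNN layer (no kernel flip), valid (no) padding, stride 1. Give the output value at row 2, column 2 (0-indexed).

The receptive field on the input at this output position is [8 8 7]. Elementwise product with the kernel and sum: 8·-1 + 7·2.

6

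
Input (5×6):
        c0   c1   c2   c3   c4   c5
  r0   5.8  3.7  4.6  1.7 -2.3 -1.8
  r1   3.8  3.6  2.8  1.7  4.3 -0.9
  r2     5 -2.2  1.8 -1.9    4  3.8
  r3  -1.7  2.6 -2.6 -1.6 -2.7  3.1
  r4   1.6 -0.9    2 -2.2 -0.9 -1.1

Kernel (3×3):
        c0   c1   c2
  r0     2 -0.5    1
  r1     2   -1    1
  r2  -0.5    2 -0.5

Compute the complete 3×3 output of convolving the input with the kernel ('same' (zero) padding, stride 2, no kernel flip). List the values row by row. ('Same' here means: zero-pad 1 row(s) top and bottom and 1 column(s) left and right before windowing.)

3.7 7.45 12.1
-10.2 -6.3 -9.8
0.95 -1.1 -3.35

Output[0,0]: The receptive field on the zero-padded input at this output position is [0 0 0 / 0 5.8 3.7 / 0 3.8 3.6]. Elementwise product with the kernel and sum: 0·2 + 0·-0.5 + 0·1 + 0·2 + 5.8·-1 + 3.7·1 + 0·-0.5 + 3.8·2 + 3.6·-0.5.
Output[0,1]: The receptive field on the zero-padded input at this output position is [0 0 0 / 3.7 4.6 1.7 / 3.6 2.8 1.7]. Elementwise product with the kernel and sum: 0·2 + 0·-0.5 + 0·1 + 3.7·2 + 4.6·-1 + 1.7·1 + 3.6·-0.5 + 2.8·2 + 1.7·-0.5.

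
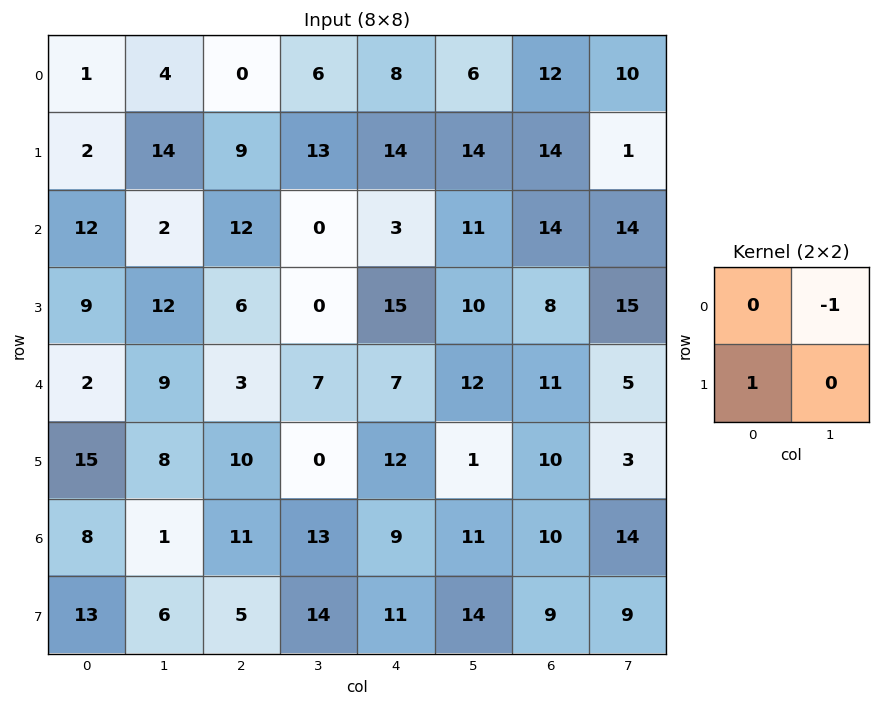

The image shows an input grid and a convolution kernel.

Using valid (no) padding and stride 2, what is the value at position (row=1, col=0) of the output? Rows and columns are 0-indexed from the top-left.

7

The receptive field on the input at this output position is [12 2 / 9 12]. Elementwise product with the kernel and sum: 2·-1 + 9·1.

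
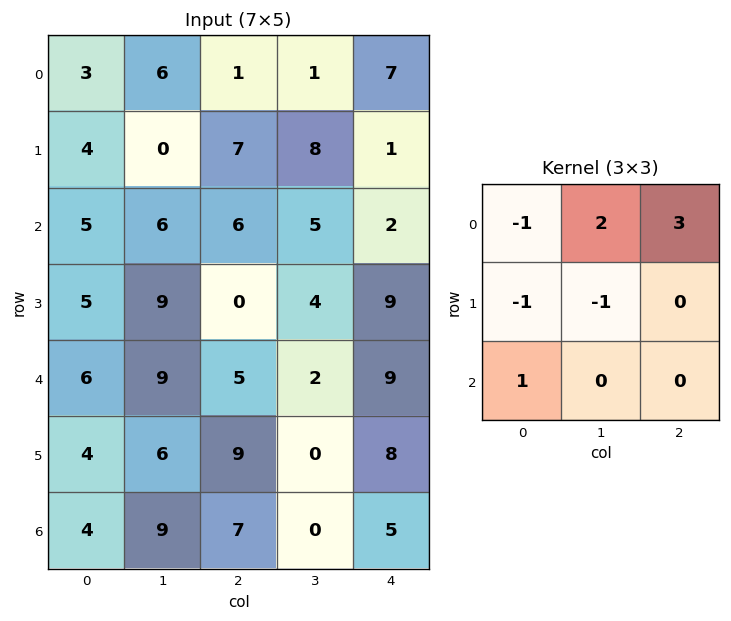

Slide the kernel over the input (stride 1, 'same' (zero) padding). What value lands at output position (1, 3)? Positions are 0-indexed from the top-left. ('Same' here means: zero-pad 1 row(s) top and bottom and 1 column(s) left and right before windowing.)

13

The receptive field on the zero-padded input at this output position is [1 1 7 / 7 8 1 / 6 5 2]. Elementwise product with the kernel and sum: 1·-1 + 1·2 + 7·3 + 7·-1 + 8·-1 + 6·1.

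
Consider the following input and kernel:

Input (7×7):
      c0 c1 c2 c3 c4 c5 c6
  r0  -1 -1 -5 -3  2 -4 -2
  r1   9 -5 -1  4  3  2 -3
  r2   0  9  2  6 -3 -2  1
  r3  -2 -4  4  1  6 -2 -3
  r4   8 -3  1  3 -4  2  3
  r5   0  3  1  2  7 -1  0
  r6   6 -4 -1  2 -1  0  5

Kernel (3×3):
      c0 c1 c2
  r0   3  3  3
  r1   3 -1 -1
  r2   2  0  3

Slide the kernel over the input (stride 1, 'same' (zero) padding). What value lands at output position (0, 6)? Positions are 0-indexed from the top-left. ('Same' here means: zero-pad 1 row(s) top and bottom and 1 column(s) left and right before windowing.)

-6

The receptive field on the zero-padded input at this output position is [0 0 0 / -4 -2 0 / 2 -3 0]. Elementwise product with the kernel and sum: 0·3 + 0·3 + 0·3 + -4·3 + -2·-1 + 0·-1 + 2·2 + 0·3.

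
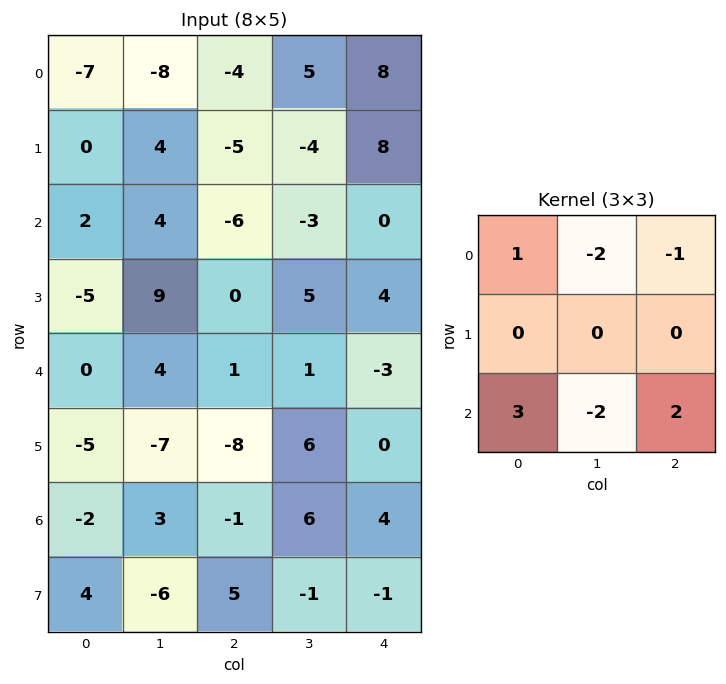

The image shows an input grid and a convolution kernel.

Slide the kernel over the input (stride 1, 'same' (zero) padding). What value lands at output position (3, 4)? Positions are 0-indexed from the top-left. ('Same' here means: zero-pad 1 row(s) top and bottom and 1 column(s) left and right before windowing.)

The receptive field on the zero-padded input at this output position is [-3 0 0 / 5 4 0 / 1 -3 0]. Elementwise product with the kernel and sum: -3·1 + 0·-2 + 0·-1 + 1·3 + -3·-2 + 0·2.

6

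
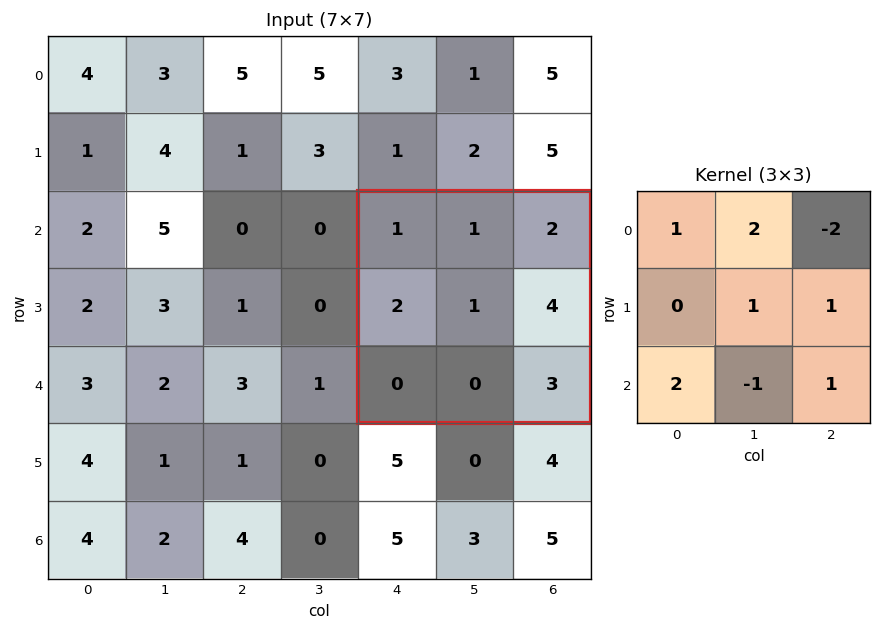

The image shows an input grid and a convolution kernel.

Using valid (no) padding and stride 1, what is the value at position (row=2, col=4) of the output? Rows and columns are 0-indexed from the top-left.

The receptive field on the input at this output position is [1 1 2 / 2 1 4 / 0 0 3]. Elementwise product with the kernel and sum: 1·1 + 1·2 + 2·-2 + 1·1 + 4·1 + 0·2 + 0·-1 + 3·1.

7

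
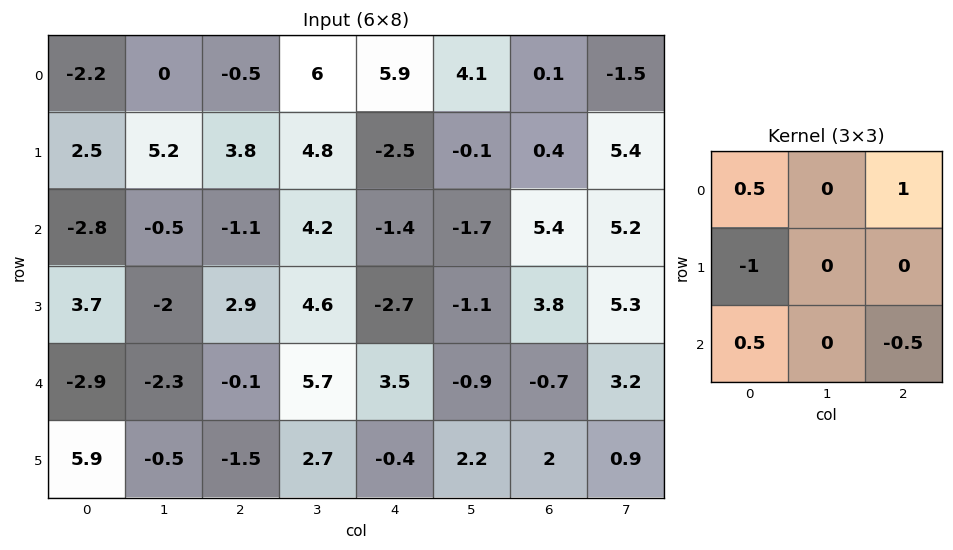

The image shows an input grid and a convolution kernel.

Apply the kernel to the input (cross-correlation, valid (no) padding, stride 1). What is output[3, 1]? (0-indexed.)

4.3

The receptive field on the input at this output position is [-2 2.9 4.6 / -2.3 -0.1 5.7 / -0.5 -1.5 2.7]. Elementwise product with the kernel and sum: -2·0.5 + 4.6·1 + -2.3·-1 + -0.5·0.5 + 2.7·-0.5.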